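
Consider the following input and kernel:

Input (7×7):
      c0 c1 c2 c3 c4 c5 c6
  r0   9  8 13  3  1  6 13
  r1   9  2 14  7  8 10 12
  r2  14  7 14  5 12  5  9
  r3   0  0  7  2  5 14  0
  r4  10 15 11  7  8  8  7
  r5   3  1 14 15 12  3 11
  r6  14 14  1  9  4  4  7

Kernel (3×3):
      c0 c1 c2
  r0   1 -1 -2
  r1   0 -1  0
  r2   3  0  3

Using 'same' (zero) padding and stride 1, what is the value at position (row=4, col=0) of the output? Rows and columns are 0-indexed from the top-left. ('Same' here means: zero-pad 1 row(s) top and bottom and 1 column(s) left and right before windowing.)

-7

The receptive field on the zero-padded input at this output position is [0 0 0 / 0 10 15 / 0 3 1]. Elementwise product with the kernel and sum: 0·1 + 0·-1 + 0·-2 + 10·-1 + 0·3 + 1·3.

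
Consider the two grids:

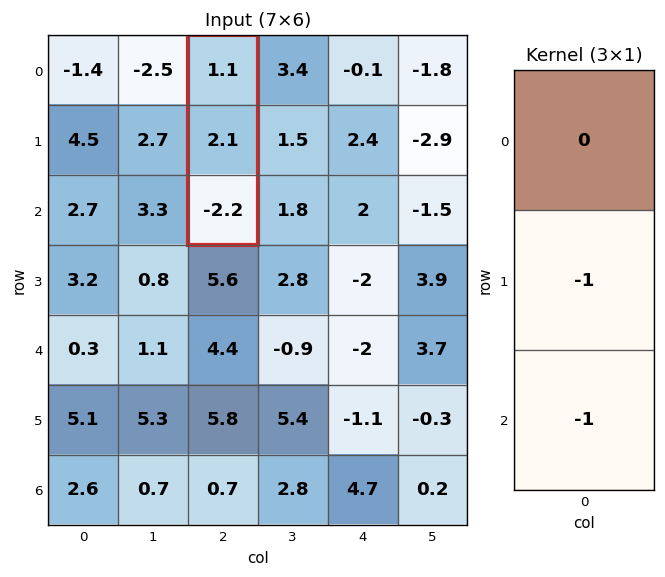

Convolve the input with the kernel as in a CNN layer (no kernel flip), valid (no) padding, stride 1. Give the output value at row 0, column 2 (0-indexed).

0.1

The receptive field on the input at this output position is [1.1 / 2.1 / -2.2]. Elementwise product with the kernel and sum: 2.1·-1 + -2.2·-1.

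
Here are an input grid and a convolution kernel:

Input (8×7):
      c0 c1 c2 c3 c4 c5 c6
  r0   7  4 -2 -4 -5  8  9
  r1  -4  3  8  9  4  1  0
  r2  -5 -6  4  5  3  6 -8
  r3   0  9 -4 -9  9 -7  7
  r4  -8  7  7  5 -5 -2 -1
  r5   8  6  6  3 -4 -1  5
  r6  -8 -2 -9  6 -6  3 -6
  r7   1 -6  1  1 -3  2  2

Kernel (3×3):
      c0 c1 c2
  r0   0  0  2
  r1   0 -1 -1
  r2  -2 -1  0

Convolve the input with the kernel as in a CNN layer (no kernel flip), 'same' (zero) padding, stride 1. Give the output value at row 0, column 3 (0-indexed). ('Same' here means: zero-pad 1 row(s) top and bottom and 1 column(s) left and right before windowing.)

The receptive field on the zero-padded input at this output position is [0 0 0 / -2 -4 -5 / 8 9 4]. Elementwise product with the kernel and sum: 0·2 + -4·-1 + -5·-1 + 8·-2 + 9·-1.

-16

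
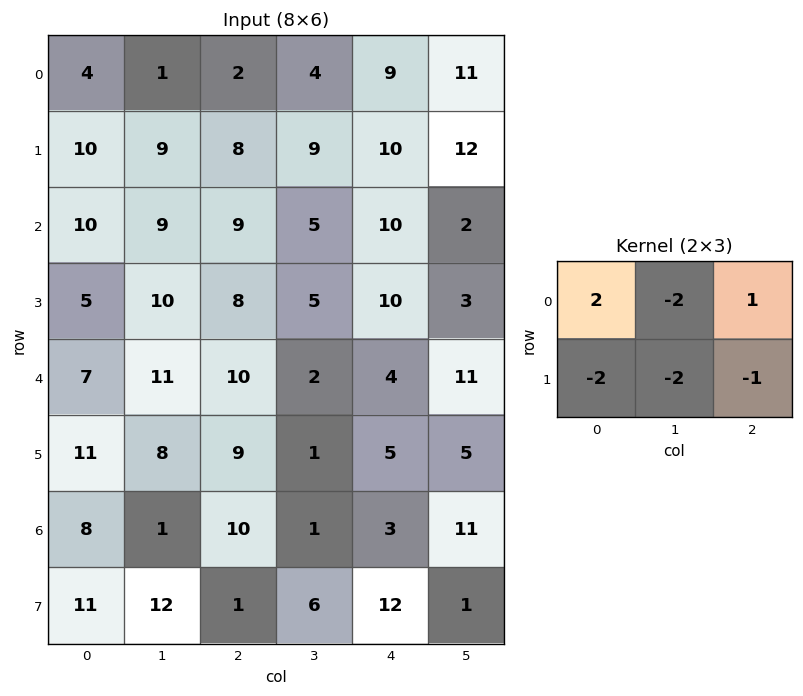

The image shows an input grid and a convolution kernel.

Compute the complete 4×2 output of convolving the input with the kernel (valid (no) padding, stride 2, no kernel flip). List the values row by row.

-38 -39
-27 -18
-45 -5
-23 -5

Output[0,0]: The receptive field on the input at this output position is [4 1 2 / 10 9 8]. Elementwise product with the kernel and sum: 4·2 + 1·-2 + 2·1 + 10·-2 + 9·-2 + 8·-1.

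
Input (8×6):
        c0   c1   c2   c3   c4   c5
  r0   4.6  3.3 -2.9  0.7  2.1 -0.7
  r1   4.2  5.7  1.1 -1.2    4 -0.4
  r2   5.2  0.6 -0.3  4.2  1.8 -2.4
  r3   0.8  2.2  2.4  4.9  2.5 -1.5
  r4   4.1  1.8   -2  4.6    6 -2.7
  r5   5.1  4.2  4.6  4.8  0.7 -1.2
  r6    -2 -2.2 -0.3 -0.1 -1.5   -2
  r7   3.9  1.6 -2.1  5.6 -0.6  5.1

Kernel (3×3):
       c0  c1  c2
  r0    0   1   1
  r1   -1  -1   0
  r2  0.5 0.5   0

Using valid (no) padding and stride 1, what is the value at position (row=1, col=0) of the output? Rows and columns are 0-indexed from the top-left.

2.5

The receptive field on the input at this output position is [4.2 5.7 1.1 / 5.2 0.6 -0.3 / 0.8 2.2 2.4]. Elementwise product with the kernel and sum: 5.7·1 + 1.1·1 + 5.2·-1 + 0.6·-1 + 0.8·0.5 + 2.2·0.5.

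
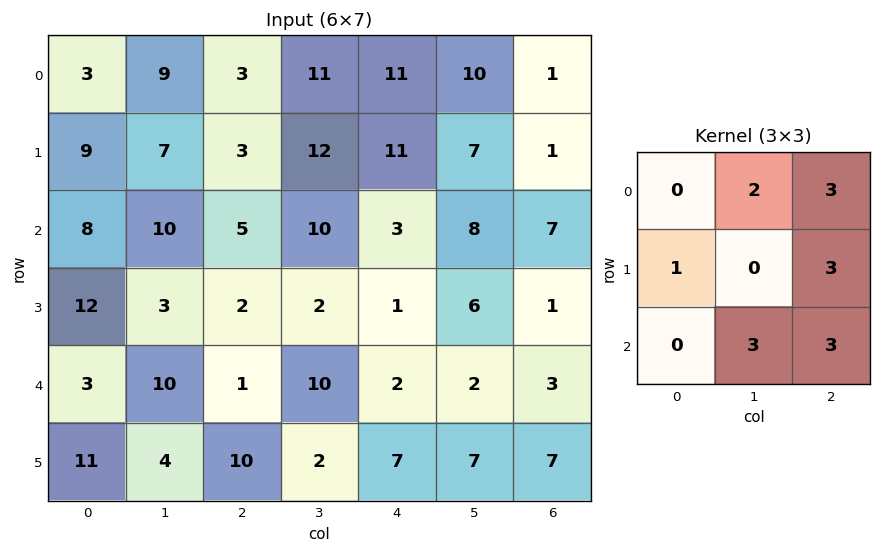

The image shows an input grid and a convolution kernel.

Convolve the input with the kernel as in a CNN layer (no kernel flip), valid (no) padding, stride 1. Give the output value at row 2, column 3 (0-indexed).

The receptive field on the input at this output position is [10 3 8 / 2 1 6 / 10 2 2]. Elementwise product with the kernel and sum: 3·2 + 8·3 + 2·1 + 6·3 + 2·3 + 2·3.

62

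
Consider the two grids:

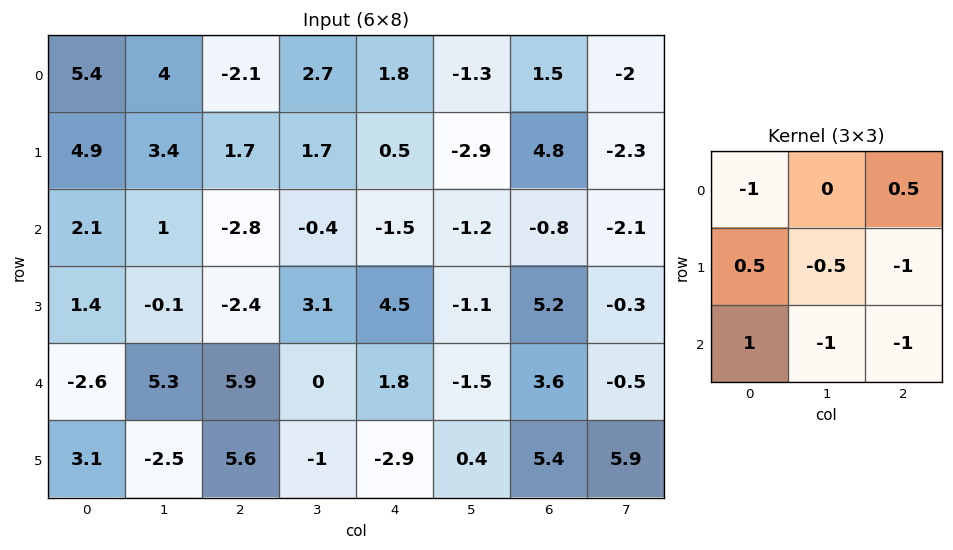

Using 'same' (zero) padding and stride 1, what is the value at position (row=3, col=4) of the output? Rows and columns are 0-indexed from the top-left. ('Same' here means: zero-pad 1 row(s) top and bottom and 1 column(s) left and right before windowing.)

The receptive field on the zero-padded input at this output position is [-0.4 -1.5 -1.2 / 3.1 4.5 -1.1 / 0 1.8 -1.5]. Elementwise product with the kernel and sum: -0.4·-1 + -1.2·0.5 + 3.1·0.5 + 4.5·-0.5 + -1.1·-1 + 0·1 + 1.8·-1 + -1.5·-1.

-0.1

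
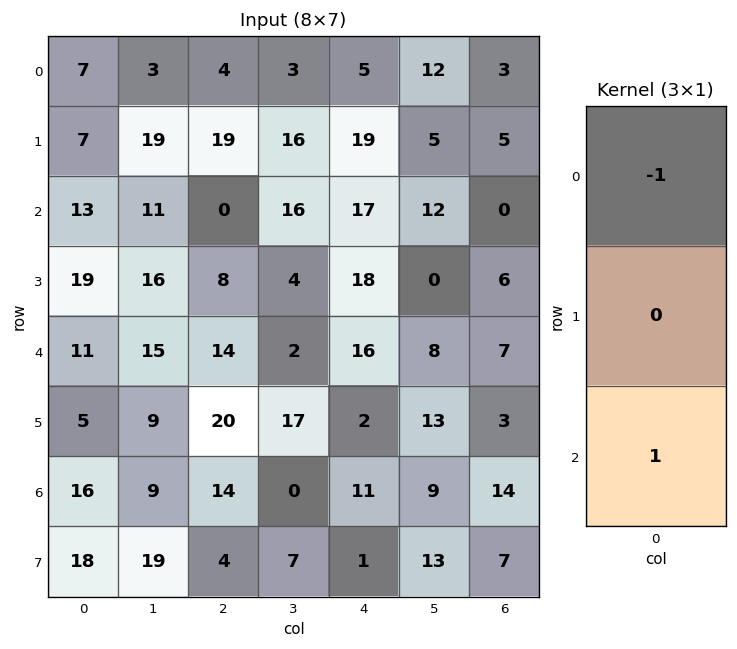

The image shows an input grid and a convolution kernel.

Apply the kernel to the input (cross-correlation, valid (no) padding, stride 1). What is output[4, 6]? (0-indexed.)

7

The receptive field on the input at this output position is [7 / 3 / 14]. Elementwise product with the kernel and sum: 7·-1 + 14·1.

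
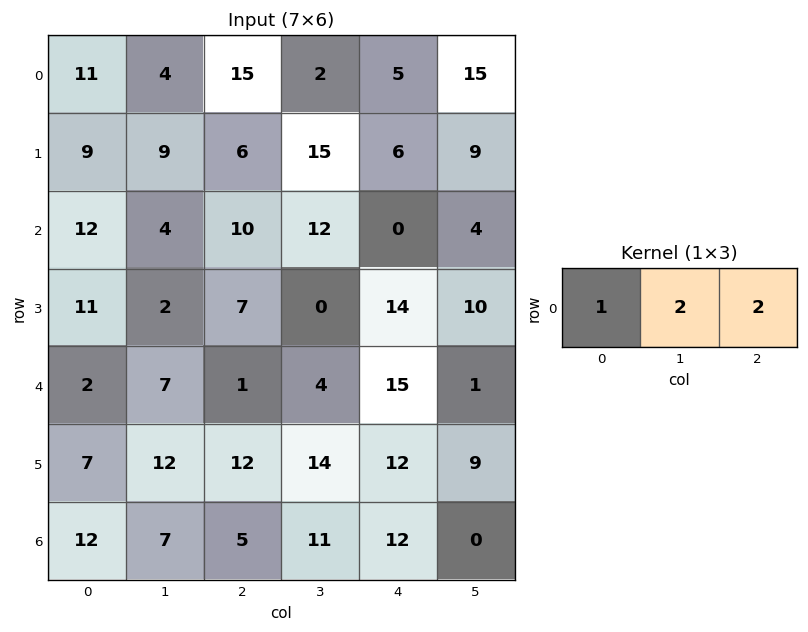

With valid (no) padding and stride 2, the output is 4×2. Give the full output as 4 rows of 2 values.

Output[0,0]: The receptive field on the input at this output position is [11 4 15]. Elementwise product with the kernel and sum: 11·1 + 4·2 + 15·2.

49 29
40 34
18 39
36 51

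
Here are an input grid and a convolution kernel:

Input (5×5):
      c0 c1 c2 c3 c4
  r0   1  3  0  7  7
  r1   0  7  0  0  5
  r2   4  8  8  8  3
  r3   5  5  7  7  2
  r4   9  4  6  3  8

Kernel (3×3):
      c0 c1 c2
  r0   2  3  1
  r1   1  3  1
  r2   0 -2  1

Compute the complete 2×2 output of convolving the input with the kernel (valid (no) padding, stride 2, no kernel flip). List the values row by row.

24 20
65 75

Output[0,0]: The receptive field on the input at this output position is [1 3 0 / 0 7 0 / 4 8 8]. Elementwise product with the kernel and sum: 1·2 + 3·3 + 0·1 + 0·1 + 7·3 + 0·1 + 8·-2 + 8·1.
Output[0,1]: The receptive field on the input at this output position is [0 7 7 / 0 0 5 / 8 8 3]. Elementwise product with the kernel and sum: 0·2 + 7·3 + 7·1 + 0·1 + 0·3 + 5·1 + 8·-2 + 3·1.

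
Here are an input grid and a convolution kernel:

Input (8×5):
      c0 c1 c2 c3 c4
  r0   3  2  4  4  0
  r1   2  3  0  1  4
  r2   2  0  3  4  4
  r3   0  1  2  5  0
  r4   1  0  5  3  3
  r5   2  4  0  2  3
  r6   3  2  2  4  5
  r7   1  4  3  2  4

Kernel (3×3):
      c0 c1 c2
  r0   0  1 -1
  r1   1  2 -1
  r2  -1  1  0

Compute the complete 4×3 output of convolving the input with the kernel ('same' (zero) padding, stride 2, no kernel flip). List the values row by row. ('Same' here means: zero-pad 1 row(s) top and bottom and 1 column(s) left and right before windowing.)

Output[0,0]: The receptive field on the zero-padded input at this output position is [0 0 0 / 0 3 2 / 0 2 3]. Elementwise product with the kernel and sum: 0·1 + 0·-1 + 0·1 + 3·2 + 2·-1 + 0·-1 + 2·1.
Output[0,1]: The receptive field on the zero-padded input at this output position is [0 0 0 / 2 4 4 / 3 0 1]. Elementwise product with the kernel and sum: 0·1 + 0·-1 + 2·1 + 4·2 + 4·-1 + 3·-1 + 0·1.

6 3 7
3 2 11
3 0 10
3 -1 19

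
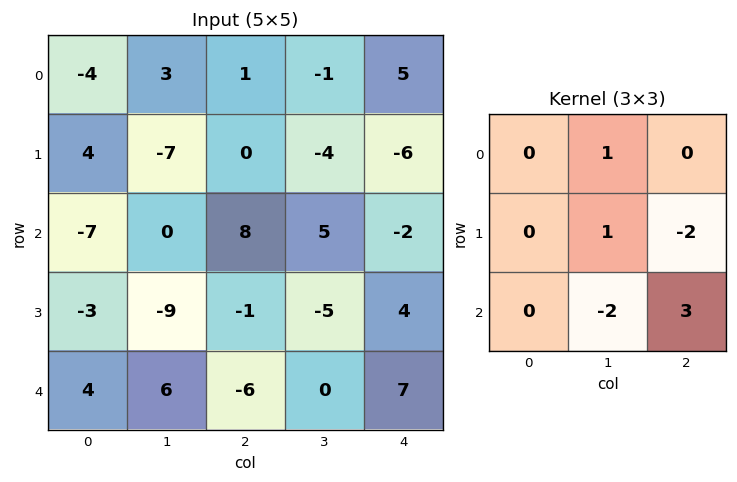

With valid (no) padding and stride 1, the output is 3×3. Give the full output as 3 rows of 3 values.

Output[0,0]: The receptive field on the input at this output position is [-4 3 1 / 4 -7 0 / -7 0 8]. Elementwise product with the kernel and sum: 3·1 + -7·1 + 0·-2 + 0·-2 + 8·3.
Output[0,1]: The receptive field on the input at this output position is [3 1 -1 / -7 0 -4 / 0 8 5]. Elementwise product with the kernel and sum: 1·1 + 0·1 + -4·-2 + 8·-2 + 5·3.

20 8 -9
-8 -15 27
-37 29 13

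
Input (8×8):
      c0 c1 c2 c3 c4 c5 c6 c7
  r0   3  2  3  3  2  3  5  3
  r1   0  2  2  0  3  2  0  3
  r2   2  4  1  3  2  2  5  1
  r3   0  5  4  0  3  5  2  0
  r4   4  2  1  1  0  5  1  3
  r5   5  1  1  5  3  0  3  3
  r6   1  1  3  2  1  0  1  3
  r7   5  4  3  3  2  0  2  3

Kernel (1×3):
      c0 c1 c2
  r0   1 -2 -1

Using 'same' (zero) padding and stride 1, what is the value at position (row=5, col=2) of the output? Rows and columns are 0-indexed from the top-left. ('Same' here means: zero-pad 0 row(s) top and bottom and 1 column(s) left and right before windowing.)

-6

The receptive field on the zero-padded input at this output position is [1 1 5]. Elementwise product with the kernel and sum: 1·1 + 1·-2 + 5·-1.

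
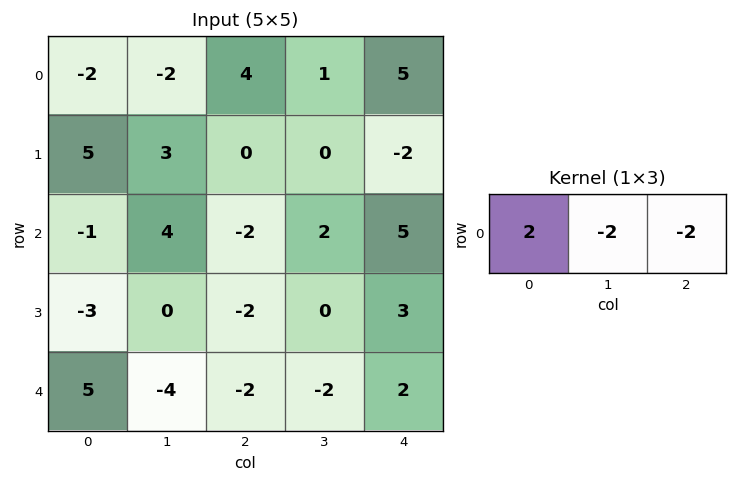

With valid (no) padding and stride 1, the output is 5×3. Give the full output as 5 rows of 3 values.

-8 -14 -4
4 6 4
-6 8 -18
-2 4 -10
22 0 -4

Output[0,0]: The receptive field on the input at this output position is [-2 -2 4]. Elementwise product with the kernel and sum: -2·2 + -2·-2 + 4·-2.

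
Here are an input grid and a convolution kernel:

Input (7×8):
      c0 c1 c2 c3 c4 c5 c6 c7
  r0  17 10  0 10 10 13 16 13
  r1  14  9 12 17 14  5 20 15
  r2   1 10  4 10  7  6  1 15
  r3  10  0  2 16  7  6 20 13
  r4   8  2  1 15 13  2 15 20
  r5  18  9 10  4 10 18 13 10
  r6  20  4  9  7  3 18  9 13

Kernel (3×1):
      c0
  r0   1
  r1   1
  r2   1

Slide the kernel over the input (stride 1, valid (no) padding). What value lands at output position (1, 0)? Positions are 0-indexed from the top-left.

25

The receptive field on the input at this output position is [14 / 1 / 10]. Elementwise product with the kernel and sum: 14·1 + 1·1 + 10·1.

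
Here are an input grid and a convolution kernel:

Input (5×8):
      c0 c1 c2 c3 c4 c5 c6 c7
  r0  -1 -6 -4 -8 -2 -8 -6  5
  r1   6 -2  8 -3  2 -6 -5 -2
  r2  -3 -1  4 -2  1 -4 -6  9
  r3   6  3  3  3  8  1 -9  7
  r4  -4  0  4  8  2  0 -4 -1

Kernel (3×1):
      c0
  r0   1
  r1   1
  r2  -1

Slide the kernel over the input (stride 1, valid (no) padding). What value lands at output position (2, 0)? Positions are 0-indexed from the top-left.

The receptive field on the input at this output position is [-3 / 6 / -4]. Elementwise product with the kernel and sum: -3·1 + 6·1 + -4·-1.

7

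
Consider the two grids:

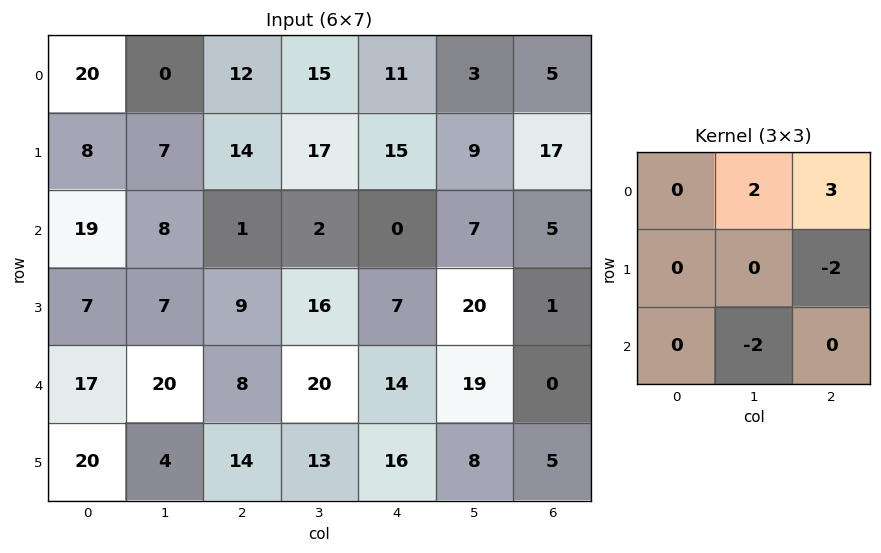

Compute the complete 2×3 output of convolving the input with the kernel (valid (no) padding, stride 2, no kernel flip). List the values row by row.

Output[0,0]: The receptive field on the input at this output position is [20 0 12 / 8 7 14 / 19 8 1]. Elementwise product with the kernel and sum: 0·2 + 12·3 + 14·-2 + 8·-2.

-8 29 -27
-39 -50 -11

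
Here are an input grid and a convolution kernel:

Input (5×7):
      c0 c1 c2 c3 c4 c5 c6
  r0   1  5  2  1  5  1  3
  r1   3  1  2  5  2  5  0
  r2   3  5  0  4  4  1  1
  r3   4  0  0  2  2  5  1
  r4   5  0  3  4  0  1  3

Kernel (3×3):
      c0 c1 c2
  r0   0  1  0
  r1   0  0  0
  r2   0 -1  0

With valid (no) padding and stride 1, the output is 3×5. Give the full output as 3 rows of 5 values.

0 2 -3 1 0
1 2 3 0 0
5 -3 0 4 0

Output[0,0]: The receptive field on the input at this output position is [1 5 2 / 3 1 2 / 3 5 0]. Elementwise product with the kernel and sum: 5·1 + 5·-1.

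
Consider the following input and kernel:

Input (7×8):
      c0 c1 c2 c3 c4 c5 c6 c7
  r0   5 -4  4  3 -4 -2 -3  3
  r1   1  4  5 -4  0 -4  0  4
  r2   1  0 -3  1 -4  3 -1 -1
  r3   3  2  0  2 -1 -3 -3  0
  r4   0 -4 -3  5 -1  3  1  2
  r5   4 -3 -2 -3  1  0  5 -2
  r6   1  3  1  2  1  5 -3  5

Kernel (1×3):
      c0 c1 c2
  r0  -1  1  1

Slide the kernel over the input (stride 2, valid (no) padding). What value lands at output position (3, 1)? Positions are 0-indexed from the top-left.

The receptive field on the input at this output position is [1 2 1]. Elementwise product with the kernel and sum: 1·-1 + 2·1 + 1·1.

2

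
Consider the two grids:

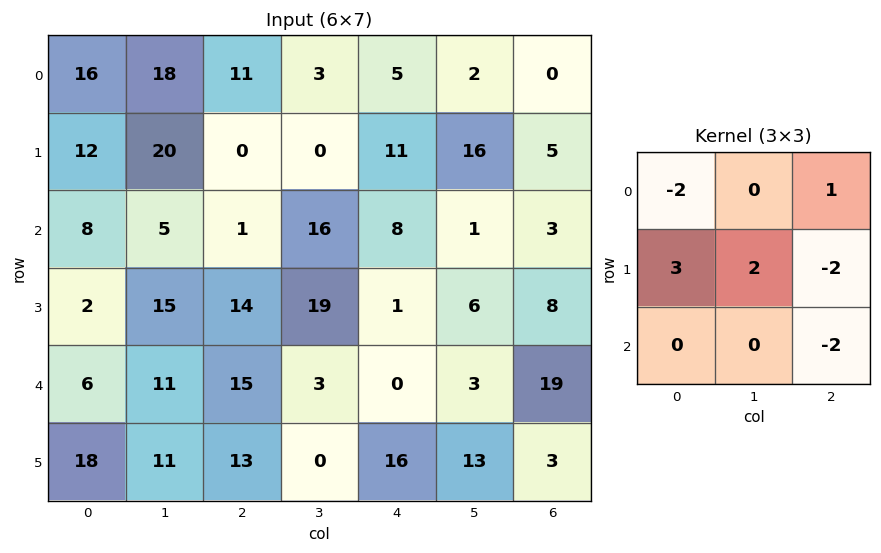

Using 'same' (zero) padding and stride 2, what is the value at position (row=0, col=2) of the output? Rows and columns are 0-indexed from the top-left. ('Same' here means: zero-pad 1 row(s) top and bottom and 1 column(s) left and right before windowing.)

The receptive field on the zero-padded input at this output position is [0 0 0 / 3 5 2 / 0 11 16]. Elementwise product with the kernel and sum: 0·-2 + 0·1 + 3·3 + 5·2 + 2·-2 + 16·-2.

-17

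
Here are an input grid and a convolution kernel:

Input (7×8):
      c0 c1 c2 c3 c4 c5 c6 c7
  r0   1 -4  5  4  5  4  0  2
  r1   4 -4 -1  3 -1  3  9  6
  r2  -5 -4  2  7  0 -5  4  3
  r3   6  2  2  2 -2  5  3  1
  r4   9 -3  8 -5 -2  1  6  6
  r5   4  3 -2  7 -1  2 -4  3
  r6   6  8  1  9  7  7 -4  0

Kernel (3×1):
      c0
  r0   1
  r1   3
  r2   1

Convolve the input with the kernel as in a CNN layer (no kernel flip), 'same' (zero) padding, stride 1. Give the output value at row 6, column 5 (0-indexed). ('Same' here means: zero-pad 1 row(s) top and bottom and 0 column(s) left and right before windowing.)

The receptive field on the zero-padded input at this output position is [2 / 7 / 0]. Elementwise product with the kernel and sum: 2·1 + 7·3 + 0·1.

23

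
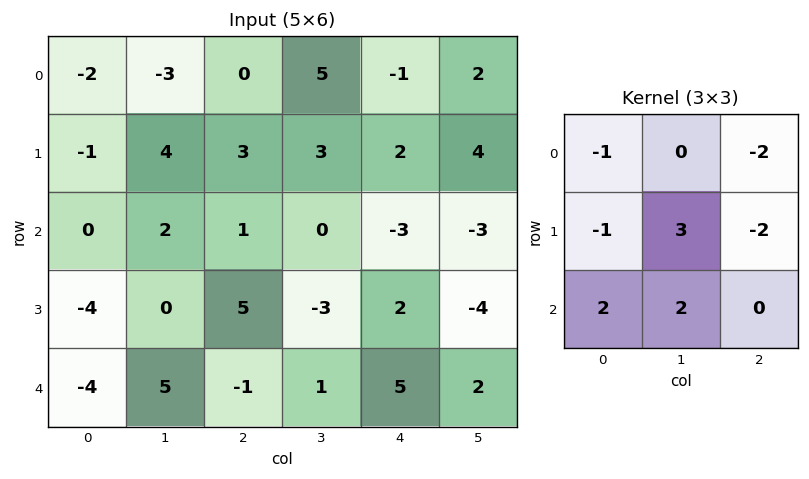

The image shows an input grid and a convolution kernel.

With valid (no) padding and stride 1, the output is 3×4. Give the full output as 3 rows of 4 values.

13 -2 6 -20
-9 1 2 -16
-6 27 -13 35

Output[0,0]: The receptive field on the input at this output position is [-2 -3 0 / -1 4 3 / 0 2 1]. Elementwise product with the kernel and sum: -2·-1 + 0·-2 + -1·-1 + 4·3 + 3·-2 + 0·2 + 2·2.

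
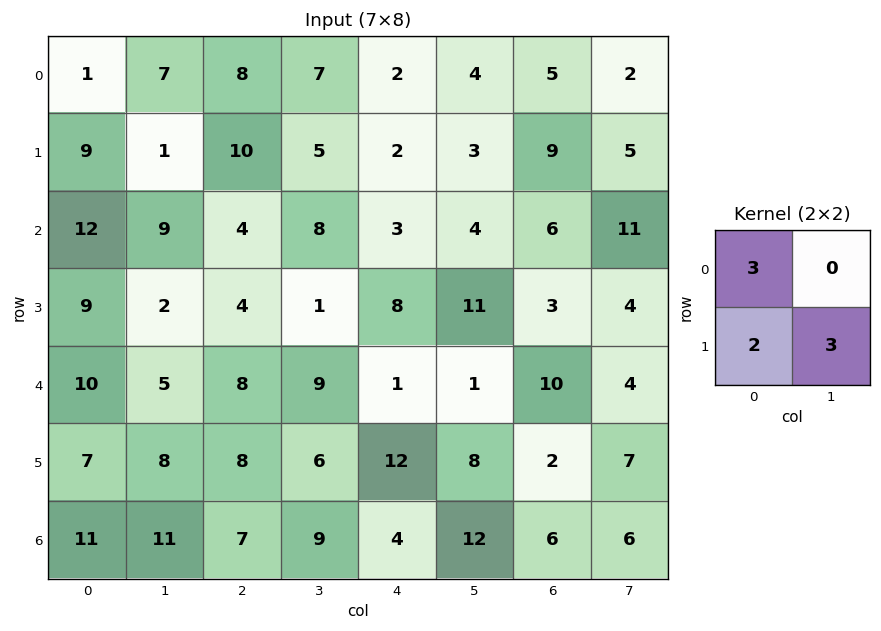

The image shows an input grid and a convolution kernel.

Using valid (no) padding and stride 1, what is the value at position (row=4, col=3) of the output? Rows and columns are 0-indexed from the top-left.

The receptive field on the input at this output position is [9 1 / 6 12]. Elementwise product with the kernel and sum: 9·3 + 6·2 + 12·3.

75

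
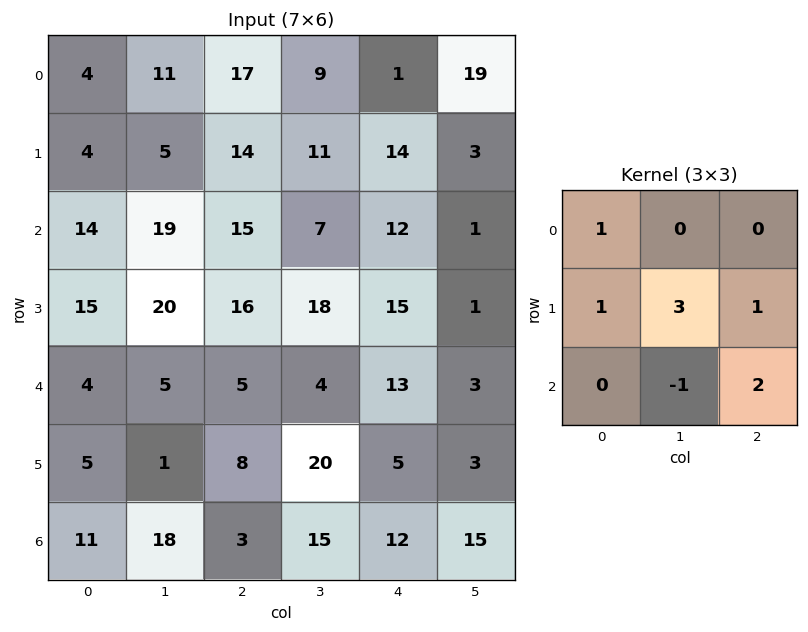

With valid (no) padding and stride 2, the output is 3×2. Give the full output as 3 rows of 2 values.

48 95
110 122
8 87

Output[0,0]: The receptive field on the input at this output position is [4 11 17 / 4 5 14 / 14 19 15]. Elementwise product with the kernel and sum: 4·1 + 4·1 + 5·3 + 14·1 + 19·-1 + 15·2.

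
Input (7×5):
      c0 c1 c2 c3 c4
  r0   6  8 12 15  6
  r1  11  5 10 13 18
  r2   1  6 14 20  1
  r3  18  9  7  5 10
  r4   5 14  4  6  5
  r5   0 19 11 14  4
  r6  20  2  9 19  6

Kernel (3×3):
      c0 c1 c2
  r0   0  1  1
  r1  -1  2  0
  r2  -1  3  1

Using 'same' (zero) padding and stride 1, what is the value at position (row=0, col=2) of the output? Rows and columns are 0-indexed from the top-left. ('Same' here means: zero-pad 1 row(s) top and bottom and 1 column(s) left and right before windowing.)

The receptive field on the zero-padded input at this output position is [0 0 0 / 8 12 15 / 5 10 13]. Elementwise product with the kernel and sum: 0·1 + 0·1 + 8·-1 + 12·2 + 5·-1 + 10·3 + 13·1.

54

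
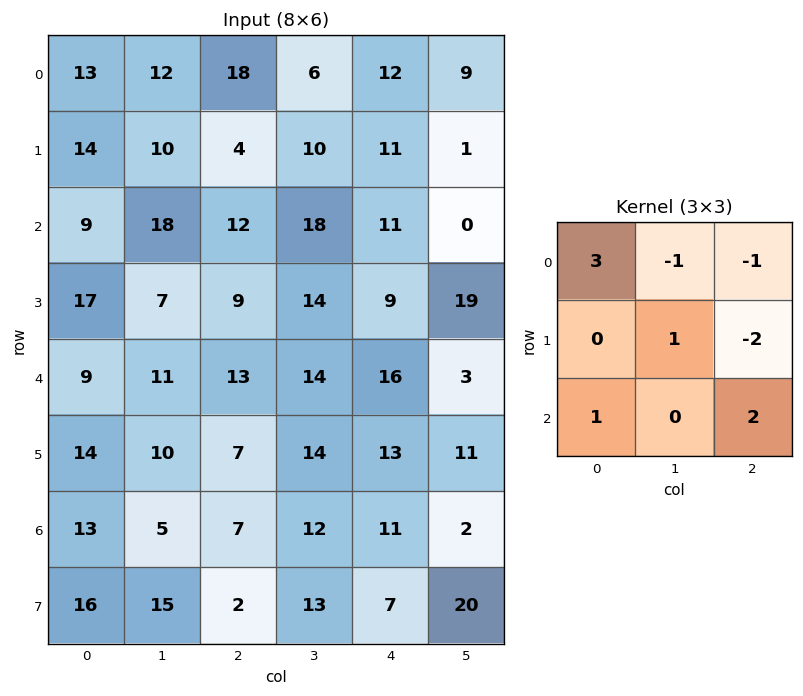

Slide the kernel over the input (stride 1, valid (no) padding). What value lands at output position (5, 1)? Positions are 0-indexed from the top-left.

33

The receptive field on the input at this output position is [10 7 14 / 5 7 12 / 15 2 13]. Elementwise product with the kernel and sum: 10·3 + 7·-1 + 14·-1 + 7·1 + 12·-2 + 15·1 + 13·2.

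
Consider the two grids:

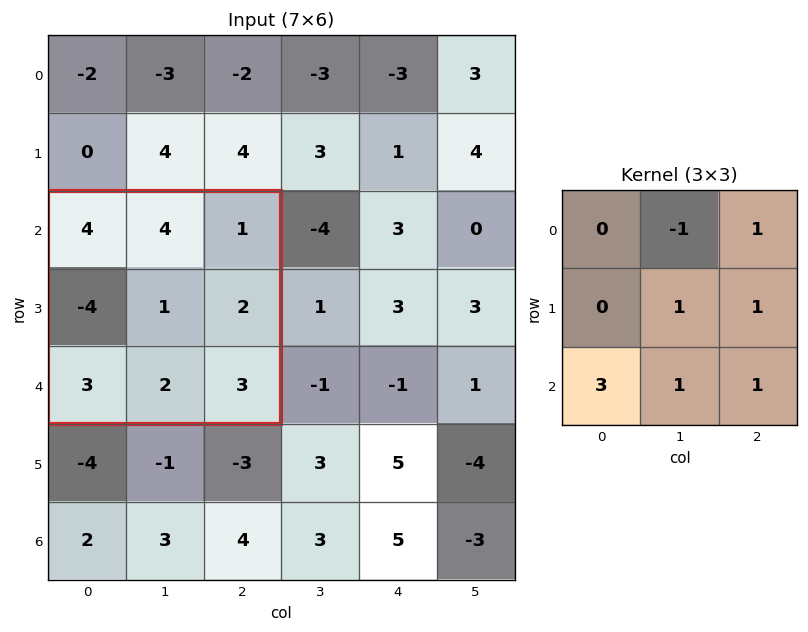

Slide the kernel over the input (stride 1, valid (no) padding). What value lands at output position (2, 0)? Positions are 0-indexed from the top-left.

The receptive field on the input at this output position is [4 4 1 / -4 1 2 / 3 2 3]. Elementwise product with the kernel and sum: 4·-1 + 1·1 + 1·1 + 2·1 + 3·3 + 2·1 + 3·1.

14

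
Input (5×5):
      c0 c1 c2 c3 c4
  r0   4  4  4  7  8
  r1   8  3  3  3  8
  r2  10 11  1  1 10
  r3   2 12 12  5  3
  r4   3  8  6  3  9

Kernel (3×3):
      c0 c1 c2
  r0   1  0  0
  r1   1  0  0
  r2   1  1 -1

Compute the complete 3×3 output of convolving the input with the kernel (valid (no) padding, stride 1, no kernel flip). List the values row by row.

Output[0,0]: The receptive field on the input at this output position is [4 4 4 / 8 3 3 / 10 11 1]. Elementwise product with the kernel and sum: 4·1 + 8·1 + 10·1 + 11·1 + 1·-1.

32 18 -1
20 33 18
17 34 13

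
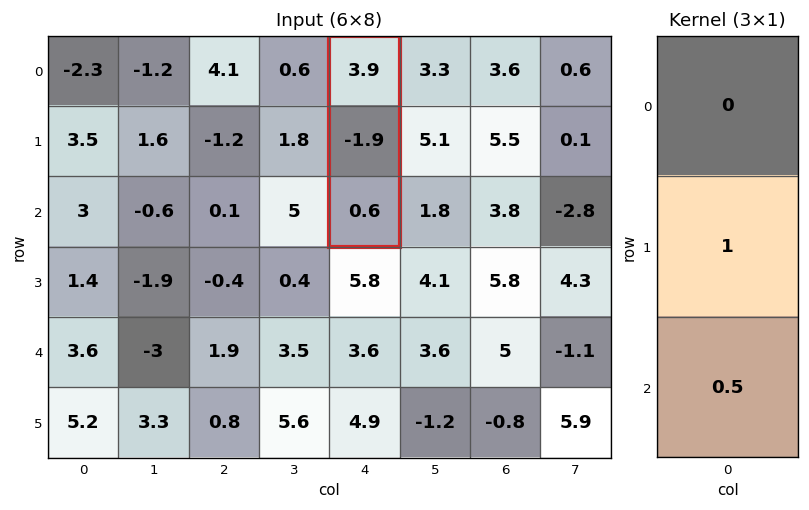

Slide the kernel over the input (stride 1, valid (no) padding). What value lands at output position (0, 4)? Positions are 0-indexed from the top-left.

The receptive field on the input at this output position is [3.9 / -1.9 / 0.6]. Elementwise product with the kernel and sum: -1.9·1 + 0.6·0.5.

-1.6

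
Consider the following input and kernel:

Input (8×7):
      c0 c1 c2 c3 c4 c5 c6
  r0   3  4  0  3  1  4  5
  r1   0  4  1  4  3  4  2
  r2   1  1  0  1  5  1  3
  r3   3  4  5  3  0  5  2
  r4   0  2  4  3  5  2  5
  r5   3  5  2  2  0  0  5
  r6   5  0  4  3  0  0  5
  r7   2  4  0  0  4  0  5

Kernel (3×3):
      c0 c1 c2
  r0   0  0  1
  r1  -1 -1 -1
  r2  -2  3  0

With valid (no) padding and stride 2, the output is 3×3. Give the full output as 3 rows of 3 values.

Output[0,0]: The receptive field on the input at this output position is [3 4 0 / 0 4 1 / 1 1 0]. Elementwise product with the kernel and sum: 0·1 + 0·-1 + 4·-1 + 1·-1 + 1·-2 + 1·3.

-4 -4 -11
-6 -2 -8
-16 2 0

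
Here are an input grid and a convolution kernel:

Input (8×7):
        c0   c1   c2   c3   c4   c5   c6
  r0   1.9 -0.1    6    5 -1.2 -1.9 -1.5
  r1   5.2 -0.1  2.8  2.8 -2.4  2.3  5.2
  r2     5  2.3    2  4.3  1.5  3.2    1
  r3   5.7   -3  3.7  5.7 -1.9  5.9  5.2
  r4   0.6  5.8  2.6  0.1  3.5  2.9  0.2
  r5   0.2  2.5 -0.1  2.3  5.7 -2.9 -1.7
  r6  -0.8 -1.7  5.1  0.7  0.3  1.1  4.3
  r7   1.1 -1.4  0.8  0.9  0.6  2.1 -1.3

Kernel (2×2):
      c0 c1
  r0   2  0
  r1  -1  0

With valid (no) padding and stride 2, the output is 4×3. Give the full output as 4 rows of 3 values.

Output[0,0]: The receptive field on the input at this output position is [1.9 -0.1 / 5.2 -0.1]. Elementwise product with the kernel and sum: 1.9·2 + 5.2·-1.

-1.4 9.2 0
4.3 0.3 4.9
1 5.3 1.3
-2.7 9.4 0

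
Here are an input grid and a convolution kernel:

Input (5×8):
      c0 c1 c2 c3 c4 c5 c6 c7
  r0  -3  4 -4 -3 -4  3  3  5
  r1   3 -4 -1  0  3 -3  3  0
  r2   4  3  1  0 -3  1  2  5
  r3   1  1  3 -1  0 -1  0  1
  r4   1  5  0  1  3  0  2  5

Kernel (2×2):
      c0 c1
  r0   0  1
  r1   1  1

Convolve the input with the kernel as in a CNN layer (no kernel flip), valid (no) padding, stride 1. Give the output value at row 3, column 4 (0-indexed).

2

The receptive field on the input at this output position is [0 -1 / 3 0]. Elementwise product with the kernel and sum: -1·1 + 3·1 + 0·1.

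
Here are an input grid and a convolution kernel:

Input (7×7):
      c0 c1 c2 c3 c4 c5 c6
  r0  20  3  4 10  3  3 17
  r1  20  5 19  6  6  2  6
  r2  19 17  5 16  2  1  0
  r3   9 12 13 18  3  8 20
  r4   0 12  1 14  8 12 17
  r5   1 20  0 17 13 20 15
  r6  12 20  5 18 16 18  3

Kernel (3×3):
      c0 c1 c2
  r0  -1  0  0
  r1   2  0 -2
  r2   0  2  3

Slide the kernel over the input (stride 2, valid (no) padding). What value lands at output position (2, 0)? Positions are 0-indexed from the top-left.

The receptive field on the input at this output position is [0 12 1 / 1 20 0 / 12 20 5]. Elementwise product with the kernel and sum: 0·-1 + 1·2 + 0·-2 + 20·2 + 5·3.

57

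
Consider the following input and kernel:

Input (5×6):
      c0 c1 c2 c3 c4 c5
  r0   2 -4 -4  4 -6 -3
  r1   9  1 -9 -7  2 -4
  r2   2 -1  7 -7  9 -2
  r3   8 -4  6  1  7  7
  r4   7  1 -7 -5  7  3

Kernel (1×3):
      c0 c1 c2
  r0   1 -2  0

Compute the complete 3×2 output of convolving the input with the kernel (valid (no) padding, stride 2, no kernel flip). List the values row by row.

Output[0,0]: The receptive field on the input at this output position is [2 -4 -4]. Elementwise product with the kernel and sum: 2·1 + -4·-2.
Output[0,1]: The receptive field on the input at this output position is [-4 4 -6]. Elementwise product with the kernel and sum: -4·1 + 4·-2.

10 -12
4 21
5 3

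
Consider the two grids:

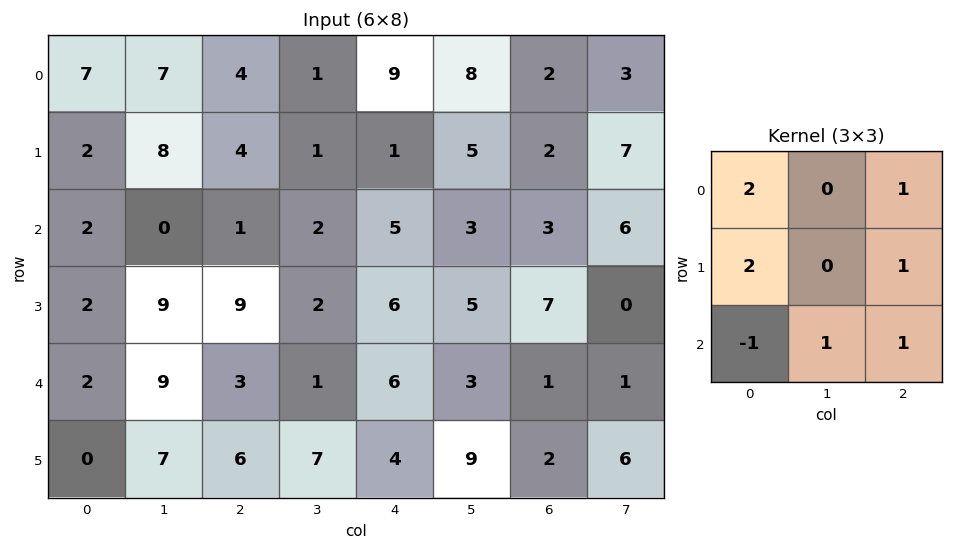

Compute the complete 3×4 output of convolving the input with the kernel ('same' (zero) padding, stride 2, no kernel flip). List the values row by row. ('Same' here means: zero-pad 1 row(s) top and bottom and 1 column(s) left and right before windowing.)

Output[0,0]: The receptive field on the zero-padded input at this output position is [0 0 0 / 0 7 7 / 0 2 8]. Elementwise product with the kernel and sum: 0·2 + 0·1 + 0·2 + 7·1 + 0·-1 + 2·1 + 8·1.

17 12 15 23
19 21 23 31
25 45 20 16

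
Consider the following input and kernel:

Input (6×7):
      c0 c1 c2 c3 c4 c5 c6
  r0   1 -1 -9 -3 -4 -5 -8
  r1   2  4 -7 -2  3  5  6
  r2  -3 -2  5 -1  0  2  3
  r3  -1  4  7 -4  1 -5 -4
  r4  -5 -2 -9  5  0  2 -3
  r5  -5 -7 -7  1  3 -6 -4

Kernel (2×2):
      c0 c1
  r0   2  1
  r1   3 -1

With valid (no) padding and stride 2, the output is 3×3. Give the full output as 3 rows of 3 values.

3 -40 -9
-15 34 10
-20 -35 17

Output[0,0]: The receptive field on the input at this output position is [1 -1 / 2 4]. Elementwise product with the kernel and sum: 1·2 + -1·1 + 2·3 + 4·-1.
Output[0,1]: The receptive field on the input at this output position is [-9 -3 / -7 -2]. Elementwise product with the kernel and sum: -9·2 + -3·1 + -7·3 + -2·-1.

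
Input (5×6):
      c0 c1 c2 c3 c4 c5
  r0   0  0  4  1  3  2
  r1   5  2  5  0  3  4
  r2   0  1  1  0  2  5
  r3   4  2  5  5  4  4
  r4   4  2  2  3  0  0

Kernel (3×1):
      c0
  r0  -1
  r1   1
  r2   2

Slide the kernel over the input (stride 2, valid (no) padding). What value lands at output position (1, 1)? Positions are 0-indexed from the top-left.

The receptive field on the input at this output position is [1 / 5 / 2]. Elementwise product with the kernel and sum: 1·-1 + 5·1 + 2·2.

8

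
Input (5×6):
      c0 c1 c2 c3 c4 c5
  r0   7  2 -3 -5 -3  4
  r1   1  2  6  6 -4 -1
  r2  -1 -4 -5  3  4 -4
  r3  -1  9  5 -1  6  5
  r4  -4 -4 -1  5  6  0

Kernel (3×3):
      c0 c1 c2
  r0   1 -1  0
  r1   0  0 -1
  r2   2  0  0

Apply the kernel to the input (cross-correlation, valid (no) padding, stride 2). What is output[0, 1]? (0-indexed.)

-4

The receptive field on the input at this output position is [-3 -5 -3 / 6 6 -4 / -5 3 4]. Elementwise product with the kernel and sum: -3·1 + -5·-1 + -4·-1 + -5·2.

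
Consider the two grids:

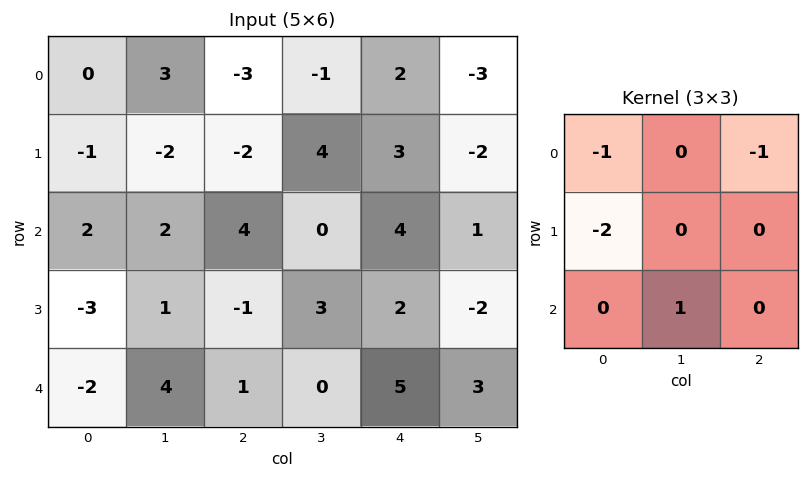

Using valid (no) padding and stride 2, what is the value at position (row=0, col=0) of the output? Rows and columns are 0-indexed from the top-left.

The receptive field on the input at this output position is [0 3 -3 / -1 -2 -2 / 2 2 4]. Elementwise product with the kernel and sum: 0·-1 + -3·-1 + -1·-2 + 2·1.

7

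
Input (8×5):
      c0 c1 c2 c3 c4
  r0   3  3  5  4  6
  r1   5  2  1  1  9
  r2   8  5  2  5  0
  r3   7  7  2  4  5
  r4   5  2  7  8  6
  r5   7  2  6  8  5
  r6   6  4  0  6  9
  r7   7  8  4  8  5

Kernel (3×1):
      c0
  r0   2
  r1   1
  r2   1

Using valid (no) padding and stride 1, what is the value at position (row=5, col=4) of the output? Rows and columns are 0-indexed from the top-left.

The receptive field on the input at this output position is [5 / 9 / 5]. Elementwise product with the kernel and sum: 5·2 + 9·1 + 5·1.

24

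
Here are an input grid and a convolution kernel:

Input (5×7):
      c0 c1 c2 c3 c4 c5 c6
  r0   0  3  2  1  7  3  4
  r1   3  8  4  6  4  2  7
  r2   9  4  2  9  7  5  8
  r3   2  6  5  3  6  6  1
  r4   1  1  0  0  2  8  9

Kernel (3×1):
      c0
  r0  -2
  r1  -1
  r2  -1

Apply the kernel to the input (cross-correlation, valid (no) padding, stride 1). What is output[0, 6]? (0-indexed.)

-23

The receptive field on the input at this output position is [4 / 7 / 8]. Elementwise product with the kernel and sum: 4·-2 + 7·-1 + 8·-1.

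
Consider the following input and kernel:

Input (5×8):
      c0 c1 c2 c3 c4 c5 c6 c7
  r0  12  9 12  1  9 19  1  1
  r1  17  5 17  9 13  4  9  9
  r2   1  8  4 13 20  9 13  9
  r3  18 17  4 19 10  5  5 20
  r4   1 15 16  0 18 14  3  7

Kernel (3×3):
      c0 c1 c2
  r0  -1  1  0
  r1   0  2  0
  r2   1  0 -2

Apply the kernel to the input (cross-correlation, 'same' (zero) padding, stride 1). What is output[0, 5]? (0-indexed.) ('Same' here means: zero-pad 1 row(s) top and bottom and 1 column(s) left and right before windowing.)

33

The receptive field on the zero-padded input at this output position is [0 0 0 / 9 19 1 / 13 4 9]. Elementwise product with the kernel and sum: 0·-1 + 0·1 + 19·2 + 13·1 + 9·-2.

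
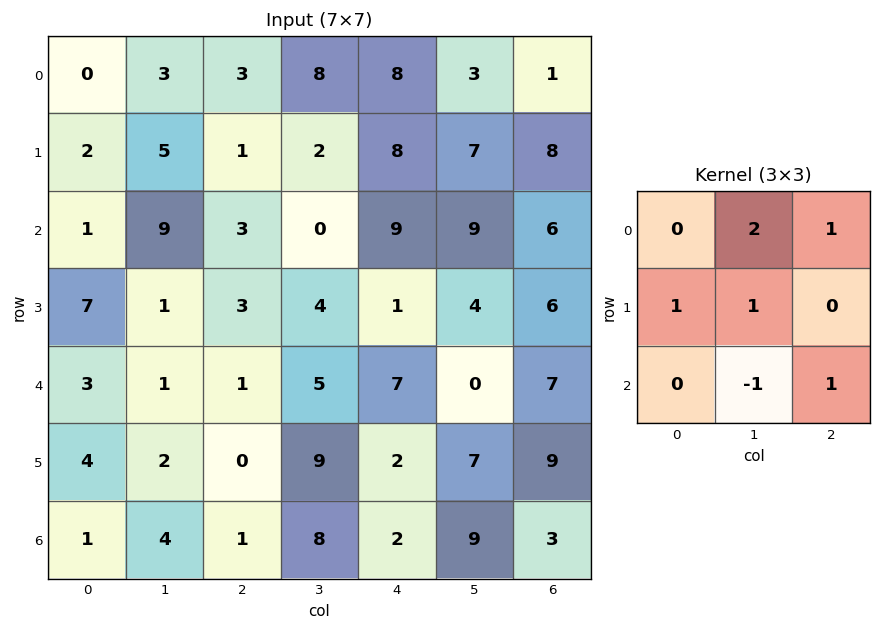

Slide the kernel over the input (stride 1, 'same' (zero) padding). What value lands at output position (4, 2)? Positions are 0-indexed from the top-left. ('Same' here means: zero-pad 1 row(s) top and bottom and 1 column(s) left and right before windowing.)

21

The receptive field on the zero-padded input at this output position is [1 3 4 / 1 1 5 / 2 0 9]. Elementwise product with the kernel and sum: 3·2 + 4·1 + 1·1 + 1·1 + 0·-1 + 9·1.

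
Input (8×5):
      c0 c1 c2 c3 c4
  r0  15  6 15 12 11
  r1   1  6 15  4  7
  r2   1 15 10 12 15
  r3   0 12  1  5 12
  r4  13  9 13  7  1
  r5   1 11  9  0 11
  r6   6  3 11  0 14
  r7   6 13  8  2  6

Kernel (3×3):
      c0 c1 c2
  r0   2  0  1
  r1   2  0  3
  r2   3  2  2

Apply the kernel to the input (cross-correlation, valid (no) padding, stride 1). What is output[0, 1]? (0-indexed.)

The receptive field on the input at this output position is [6 15 12 / 6 15 4 / 15 10 12]. Elementwise product with the kernel and sum: 6·2 + 12·1 + 6·2 + 4·3 + 15·3 + 10·2 + 12·2.

137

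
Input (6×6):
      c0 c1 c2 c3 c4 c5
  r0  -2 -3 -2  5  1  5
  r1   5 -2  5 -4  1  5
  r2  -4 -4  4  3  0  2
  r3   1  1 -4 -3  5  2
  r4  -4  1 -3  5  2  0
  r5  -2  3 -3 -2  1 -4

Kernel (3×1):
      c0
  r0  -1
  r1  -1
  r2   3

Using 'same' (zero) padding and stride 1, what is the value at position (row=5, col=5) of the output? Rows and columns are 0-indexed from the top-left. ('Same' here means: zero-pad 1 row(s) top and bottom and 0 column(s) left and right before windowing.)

The receptive field on the zero-padded input at this output position is [0 / -4 / 0]. Elementwise product with the kernel and sum: 0·-1 + -4·-1 + 0·3.

4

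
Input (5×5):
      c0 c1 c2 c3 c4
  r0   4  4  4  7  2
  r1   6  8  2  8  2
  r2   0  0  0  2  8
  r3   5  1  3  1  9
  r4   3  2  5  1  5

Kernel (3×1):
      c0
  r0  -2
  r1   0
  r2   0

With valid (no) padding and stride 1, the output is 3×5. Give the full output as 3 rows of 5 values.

Output[0,0]: The receptive field on the input at this output position is [4 / 6 / 0]. Elementwise product with the kernel and sum: 4·-2.
Output[0,1]: The receptive field on the input at this output position is [4 / 8 / 0]. Elementwise product with the kernel and sum: 4·-2.

-8 -8 -8 -14 -4
-12 -16 -4 -16 -4
0 0 0 -4 -16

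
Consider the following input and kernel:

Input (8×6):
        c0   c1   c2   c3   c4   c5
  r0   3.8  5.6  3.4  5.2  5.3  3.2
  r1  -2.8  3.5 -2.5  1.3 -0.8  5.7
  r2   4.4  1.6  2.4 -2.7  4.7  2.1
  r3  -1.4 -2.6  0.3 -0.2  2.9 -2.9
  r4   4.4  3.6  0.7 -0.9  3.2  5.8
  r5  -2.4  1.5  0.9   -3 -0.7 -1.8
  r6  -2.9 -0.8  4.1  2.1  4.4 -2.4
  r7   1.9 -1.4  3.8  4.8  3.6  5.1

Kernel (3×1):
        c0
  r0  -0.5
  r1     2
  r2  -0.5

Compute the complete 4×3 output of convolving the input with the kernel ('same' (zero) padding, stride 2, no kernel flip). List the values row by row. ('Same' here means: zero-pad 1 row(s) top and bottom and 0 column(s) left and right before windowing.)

Output[0,0]: The receptive field on the zero-padded input at this output position is [0 / 3.8 / -2.8]. Elementwise product with the kernel and sum: 0·-0.5 + 3.8·2 + -2.8·-0.5.
Output[0,1]: The receptive field on the zero-padded input at this output position is [0 / 3.4 / -2.5]. Elementwise product with the kernel and sum: 0·-0.5 + 3.4·2 + -2.5·-0.5.

9 8.05 11
10.9 5.9 8.35
10.7 0.8 5.3
-5.55 5.85 7.35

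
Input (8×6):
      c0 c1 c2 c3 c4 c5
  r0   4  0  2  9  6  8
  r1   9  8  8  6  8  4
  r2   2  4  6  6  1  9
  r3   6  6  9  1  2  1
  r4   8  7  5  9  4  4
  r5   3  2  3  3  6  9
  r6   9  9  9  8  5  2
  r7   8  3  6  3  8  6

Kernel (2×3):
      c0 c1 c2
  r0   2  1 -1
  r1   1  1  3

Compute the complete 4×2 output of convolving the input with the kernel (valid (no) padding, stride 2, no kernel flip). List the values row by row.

Output[0,0]: The receptive field on the input at this output position is [4 0 2 / 9 8 8]. Elementwise product with the kernel and sum: 4·2 + 0·1 + 2·-1 + 9·1 + 8·1 + 8·3.
Output[0,1]: The receptive field on the input at this output position is [2 9 6 / 8 6 8]. Elementwise product with the kernel and sum: 2·2 + 9·1 + 6·-1 + 8·1 + 6·1 + 8·3.

47 45
41 33
32 39
47 54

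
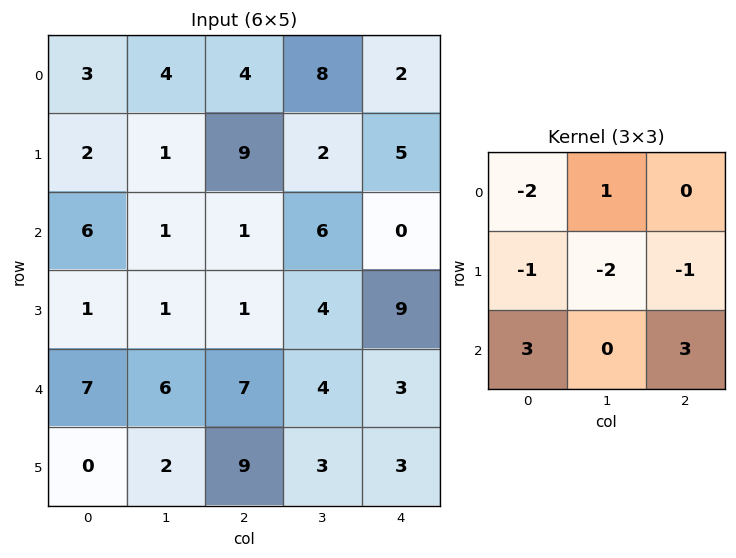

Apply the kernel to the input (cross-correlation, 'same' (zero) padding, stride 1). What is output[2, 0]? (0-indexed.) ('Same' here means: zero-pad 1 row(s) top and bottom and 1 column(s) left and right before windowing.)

The receptive field on the zero-padded input at this output position is [0 2 1 / 0 6 1 / 0 1 1]. Elementwise product with the kernel and sum: 0·-2 + 2·1 + 0·-1 + 6·-2 + 1·-1 + 0·3 + 1·3.

-8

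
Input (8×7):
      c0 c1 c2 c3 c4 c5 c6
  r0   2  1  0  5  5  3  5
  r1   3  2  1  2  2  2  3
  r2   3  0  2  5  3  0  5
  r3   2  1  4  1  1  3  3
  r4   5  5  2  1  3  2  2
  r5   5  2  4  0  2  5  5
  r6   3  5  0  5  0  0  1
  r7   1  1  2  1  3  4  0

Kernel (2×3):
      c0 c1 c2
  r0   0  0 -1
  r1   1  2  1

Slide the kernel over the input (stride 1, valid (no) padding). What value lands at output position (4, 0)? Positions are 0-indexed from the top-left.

11

The receptive field on the input at this output position is [5 5 2 / 5 2 4]. Elementwise product with the kernel and sum: 2·-1 + 5·1 + 2·2 + 4·1.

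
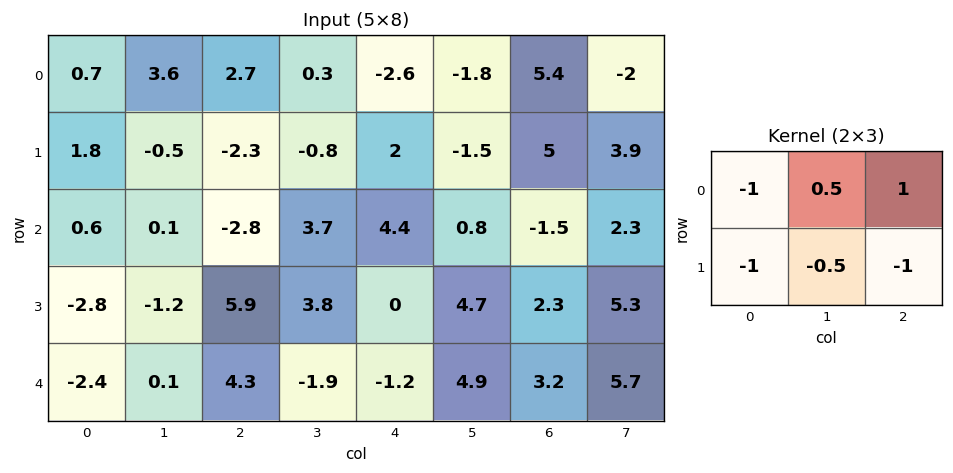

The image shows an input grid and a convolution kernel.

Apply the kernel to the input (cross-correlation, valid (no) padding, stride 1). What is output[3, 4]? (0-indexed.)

0.2

The receptive field on the input at this output position is [0 4.7 2.3 / -1.2 4.9 3.2]. Elementwise product with the kernel and sum: 0·-1 + 4.7·0.5 + 2.3·1 + -1.2·-1 + 4.9·-0.5 + 3.2·-1.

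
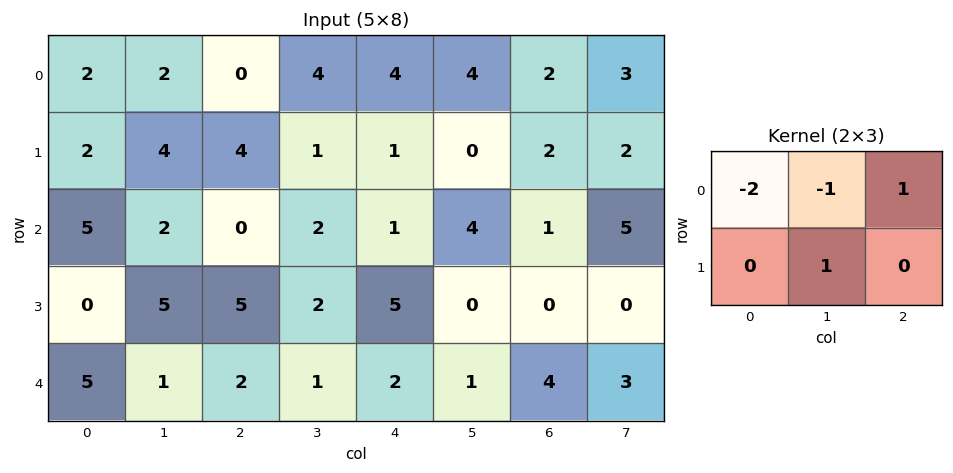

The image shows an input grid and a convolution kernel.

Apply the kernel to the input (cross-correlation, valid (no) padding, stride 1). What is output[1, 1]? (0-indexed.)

The receptive field on the input at this output position is [4 4 1 / 2 0 2]. Elementwise product with the kernel and sum: 4·-2 + 4·-1 + 1·1 + 0·1.

-11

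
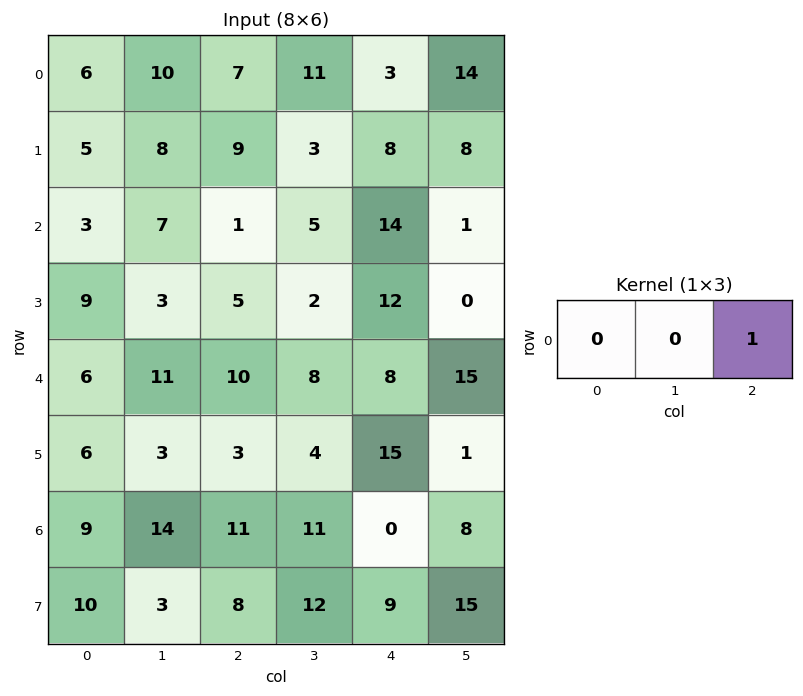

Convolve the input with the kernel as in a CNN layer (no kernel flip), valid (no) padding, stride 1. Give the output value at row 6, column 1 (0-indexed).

The receptive field on the input at this output position is [14 11 11]. Elementwise product with the kernel and sum: 11·1.

11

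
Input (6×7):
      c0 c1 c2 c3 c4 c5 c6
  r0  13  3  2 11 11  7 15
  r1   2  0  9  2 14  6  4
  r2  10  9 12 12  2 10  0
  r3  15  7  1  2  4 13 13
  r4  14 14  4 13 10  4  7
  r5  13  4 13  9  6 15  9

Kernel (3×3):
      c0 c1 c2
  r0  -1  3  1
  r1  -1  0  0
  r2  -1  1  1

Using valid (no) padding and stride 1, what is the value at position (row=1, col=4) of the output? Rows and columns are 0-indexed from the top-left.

28

The receptive field on the input at this output position is [14 6 4 / 2 10 0 / 4 13 13]. Elementwise product with the kernel and sum: 14·-1 + 6·3 + 4·1 + 2·-1 + 4·-1 + 13·1 + 13·1.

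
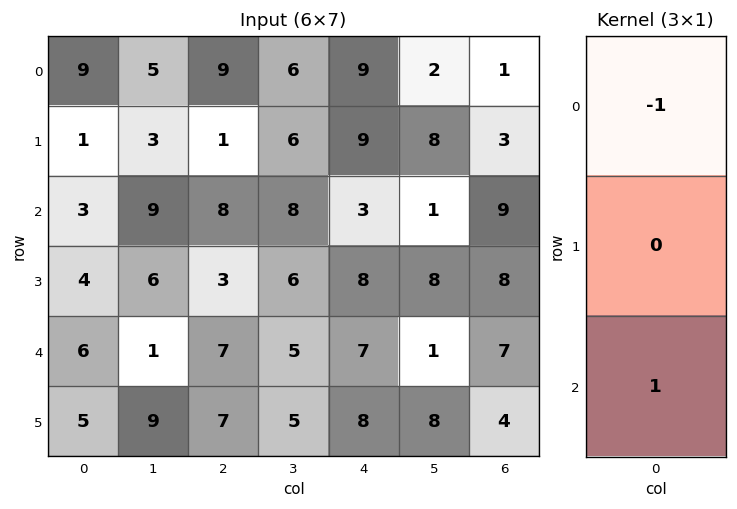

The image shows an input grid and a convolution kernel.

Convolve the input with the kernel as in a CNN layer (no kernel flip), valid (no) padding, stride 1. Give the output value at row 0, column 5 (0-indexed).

The receptive field on the input at this output position is [2 / 8 / 1]. Elementwise product with the kernel and sum: 2·-1 + 1·1.

-1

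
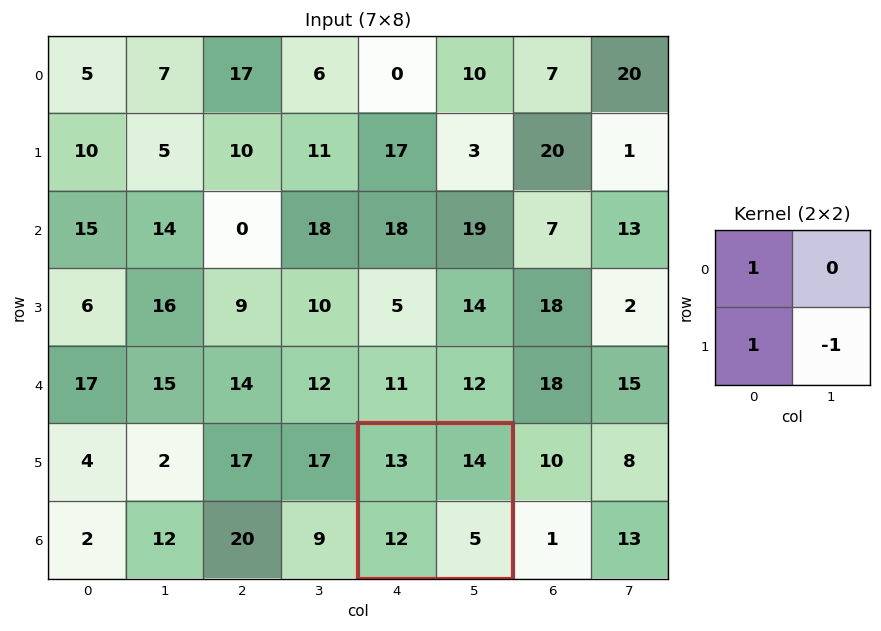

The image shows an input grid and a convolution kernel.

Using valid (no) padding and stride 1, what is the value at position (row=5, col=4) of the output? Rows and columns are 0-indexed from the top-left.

20

The receptive field on the input at this output position is [13 14 / 12 5]. Elementwise product with the kernel and sum: 13·1 + 12·1 + 5·-1.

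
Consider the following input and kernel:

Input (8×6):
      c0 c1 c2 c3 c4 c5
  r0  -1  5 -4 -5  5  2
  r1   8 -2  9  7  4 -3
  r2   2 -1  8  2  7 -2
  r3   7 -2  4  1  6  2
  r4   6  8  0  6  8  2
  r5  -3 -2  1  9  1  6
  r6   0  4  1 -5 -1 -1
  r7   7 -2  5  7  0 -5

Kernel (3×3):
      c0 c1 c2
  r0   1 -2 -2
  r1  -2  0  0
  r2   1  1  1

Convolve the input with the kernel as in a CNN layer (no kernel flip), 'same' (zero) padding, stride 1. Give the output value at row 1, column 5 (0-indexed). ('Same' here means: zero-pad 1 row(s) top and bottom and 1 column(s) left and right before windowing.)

-2

The receptive field on the zero-padded input at this output position is [5 2 0 / 4 -3 0 / 7 -2 0]. Elementwise product with the kernel and sum: 5·1 + 2·-2 + 0·-2 + 4·-2 + 7·1 + -2·1 + 0·1.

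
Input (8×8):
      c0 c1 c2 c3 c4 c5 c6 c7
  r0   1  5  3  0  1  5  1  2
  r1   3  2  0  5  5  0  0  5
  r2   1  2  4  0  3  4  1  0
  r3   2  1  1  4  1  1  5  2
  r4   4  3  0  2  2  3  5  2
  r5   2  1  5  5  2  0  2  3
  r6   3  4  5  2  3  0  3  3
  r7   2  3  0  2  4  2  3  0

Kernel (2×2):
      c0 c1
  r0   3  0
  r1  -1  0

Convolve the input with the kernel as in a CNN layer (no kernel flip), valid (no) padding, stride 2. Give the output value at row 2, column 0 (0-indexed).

10

The receptive field on the input at this output position is [4 3 / 2 1]. Elementwise product with the kernel and sum: 4·3 + 2·-1.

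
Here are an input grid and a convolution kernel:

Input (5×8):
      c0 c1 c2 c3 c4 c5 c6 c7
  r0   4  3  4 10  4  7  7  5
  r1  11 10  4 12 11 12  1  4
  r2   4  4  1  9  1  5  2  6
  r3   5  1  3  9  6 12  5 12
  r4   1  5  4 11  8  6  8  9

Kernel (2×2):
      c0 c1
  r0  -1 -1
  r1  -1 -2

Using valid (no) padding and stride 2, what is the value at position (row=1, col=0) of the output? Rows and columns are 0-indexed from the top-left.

The receptive field on the input at this output position is [4 4 / 5 1]. Elementwise product with the kernel and sum: 4·-1 + 4·-1 + 5·-1 + 1·-2.

-15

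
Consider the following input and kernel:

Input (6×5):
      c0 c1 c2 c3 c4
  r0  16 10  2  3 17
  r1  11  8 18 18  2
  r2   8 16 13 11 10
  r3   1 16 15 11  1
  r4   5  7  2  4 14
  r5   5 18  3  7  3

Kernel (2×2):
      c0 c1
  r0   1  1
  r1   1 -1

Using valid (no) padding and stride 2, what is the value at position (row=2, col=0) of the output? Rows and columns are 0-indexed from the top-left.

The receptive field on the input at this output position is [5 7 / 5 18]. Elementwise product with the kernel and sum: 5·1 + 7·1 + 5·1 + 18·-1.

-1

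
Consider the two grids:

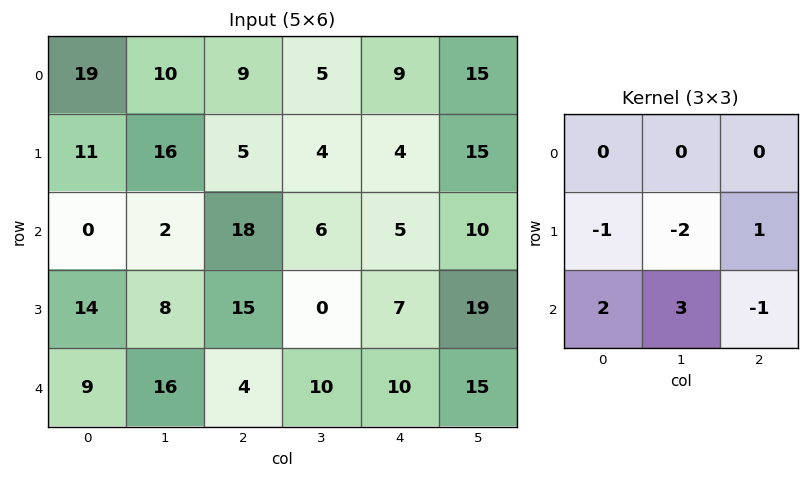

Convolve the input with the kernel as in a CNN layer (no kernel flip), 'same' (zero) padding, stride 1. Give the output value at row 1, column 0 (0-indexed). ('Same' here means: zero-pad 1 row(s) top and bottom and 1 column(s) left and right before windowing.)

The receptive field on the zero-padded input at this output position is [0 19 10 / 0 11 16 / 0 0 2]. Elementwise product with the kernel and sum: 0·-1 + 11·-2 + 16·1 + 0·2 + 0·3 + 2·-1.

-8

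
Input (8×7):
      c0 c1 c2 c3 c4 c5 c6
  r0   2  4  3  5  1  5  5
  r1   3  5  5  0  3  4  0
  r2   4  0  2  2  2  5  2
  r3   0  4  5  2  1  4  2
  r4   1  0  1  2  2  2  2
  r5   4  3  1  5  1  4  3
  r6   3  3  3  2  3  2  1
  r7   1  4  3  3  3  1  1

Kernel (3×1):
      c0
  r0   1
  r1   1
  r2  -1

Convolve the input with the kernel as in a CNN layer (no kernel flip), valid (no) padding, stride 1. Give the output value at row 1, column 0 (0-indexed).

The receptive field on the input at this output position is [3 / 4 / 0]. Elementwise product with the kernel and sum: 3·1 + 4·1 + 0·-1.

7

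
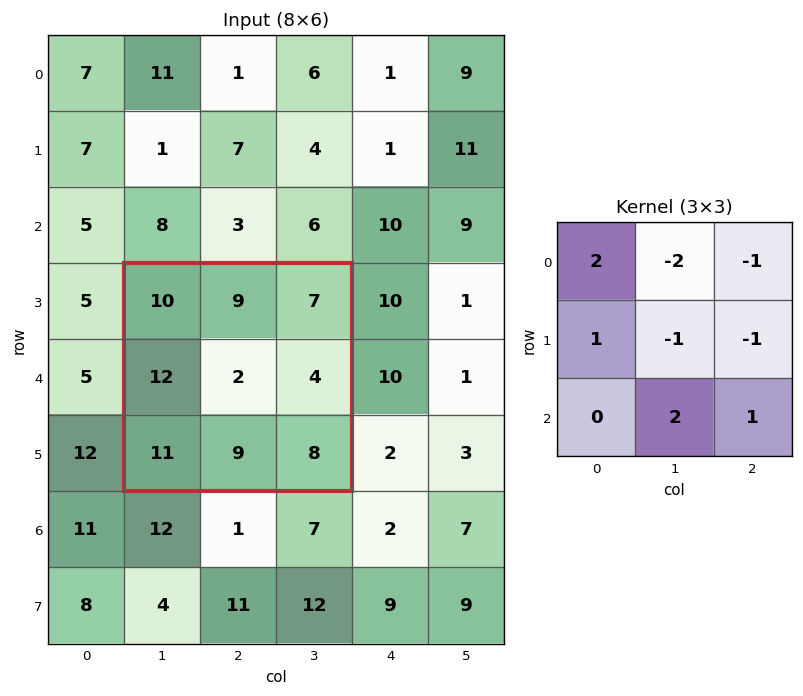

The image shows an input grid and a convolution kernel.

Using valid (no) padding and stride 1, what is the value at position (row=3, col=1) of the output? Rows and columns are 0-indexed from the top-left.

The receptive field on the input at this output position is [10 9 7 / 12 2 4 / 11 9 8]. Elementwise product with the kernel and sum: 10·2 + 9·-2 + 7·-1 + 12·1 + 2·-1 + 4·-1 + 9·2 + 8·1.

27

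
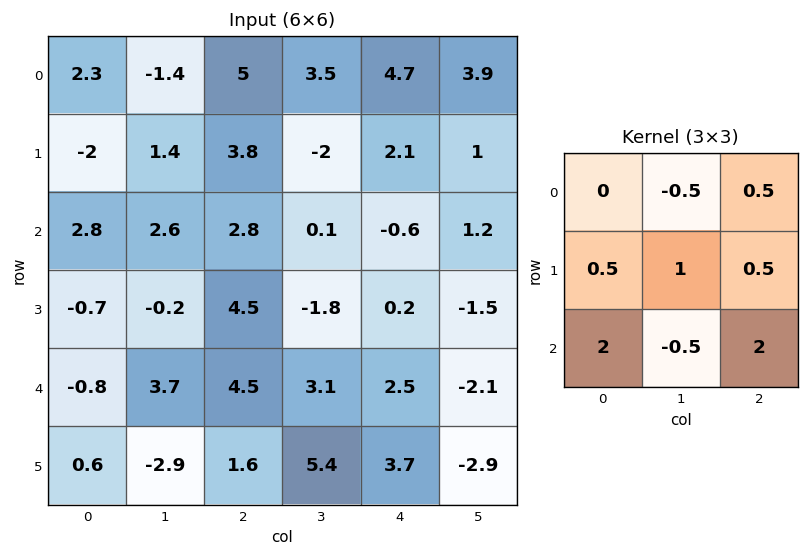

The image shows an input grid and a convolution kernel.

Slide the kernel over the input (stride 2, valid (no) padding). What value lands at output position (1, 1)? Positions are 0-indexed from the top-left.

12.65

The receptive field on the input at this output position is [2.8 0.1 -0.6 / 4.5 -1.8 0.2 / 4.5 3.1 2.5]. Elementwise product with the kernel and sum: 0.1·-0.5 + -0.6·0.5 + 4.5·0.5 + -1.8·1 + 0.2·0.5 + 4.5·2 + 3.1·-0.5 + 2.5·2.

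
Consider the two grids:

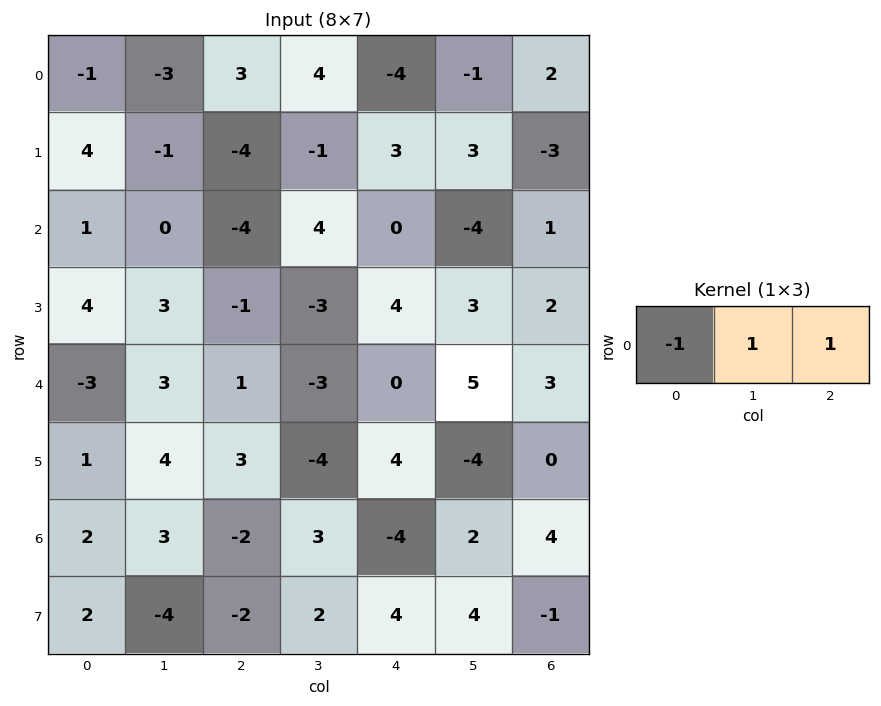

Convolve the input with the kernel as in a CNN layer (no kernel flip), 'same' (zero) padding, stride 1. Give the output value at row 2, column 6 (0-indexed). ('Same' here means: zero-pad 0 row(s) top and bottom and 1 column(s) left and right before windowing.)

The receptive field on the zero-padded input at this output position is [-4 1 0]. Elementwise product with the kernel and sum: -4·-1 + 1·1 + 0·1.

5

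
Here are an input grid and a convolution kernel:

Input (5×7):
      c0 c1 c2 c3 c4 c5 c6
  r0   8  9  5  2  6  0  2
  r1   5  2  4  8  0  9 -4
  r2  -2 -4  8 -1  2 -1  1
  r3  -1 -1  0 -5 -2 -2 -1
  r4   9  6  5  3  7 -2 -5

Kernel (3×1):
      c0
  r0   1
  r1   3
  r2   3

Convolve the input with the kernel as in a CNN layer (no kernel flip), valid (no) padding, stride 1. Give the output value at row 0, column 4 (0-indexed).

The receptive field on the input at this output position is [6 / 0 / 2]. Elementwise product with the kernel and sum: 6·1 + 0·3 + 2·3.

12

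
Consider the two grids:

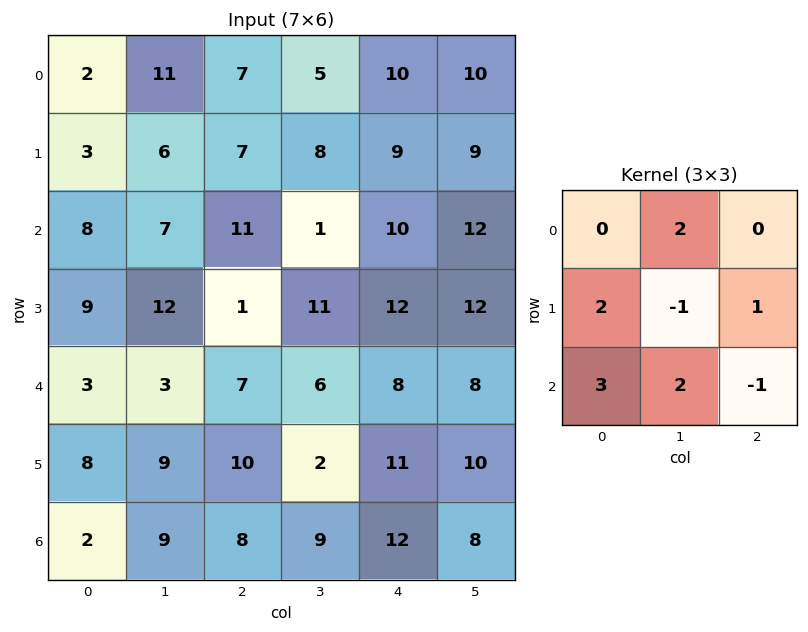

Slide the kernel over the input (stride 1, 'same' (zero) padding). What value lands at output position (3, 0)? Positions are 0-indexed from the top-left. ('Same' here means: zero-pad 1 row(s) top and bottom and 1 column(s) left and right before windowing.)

22

The receptive field on the zero-padded input at this output position is [0 8 7 / 0 9 12 / 0 3 3]. Elementwise product with the kernel and sum: 8·2 + 0·2 + 9·-1 + 12·1 + 0·3 + 3·2 + 3·-1.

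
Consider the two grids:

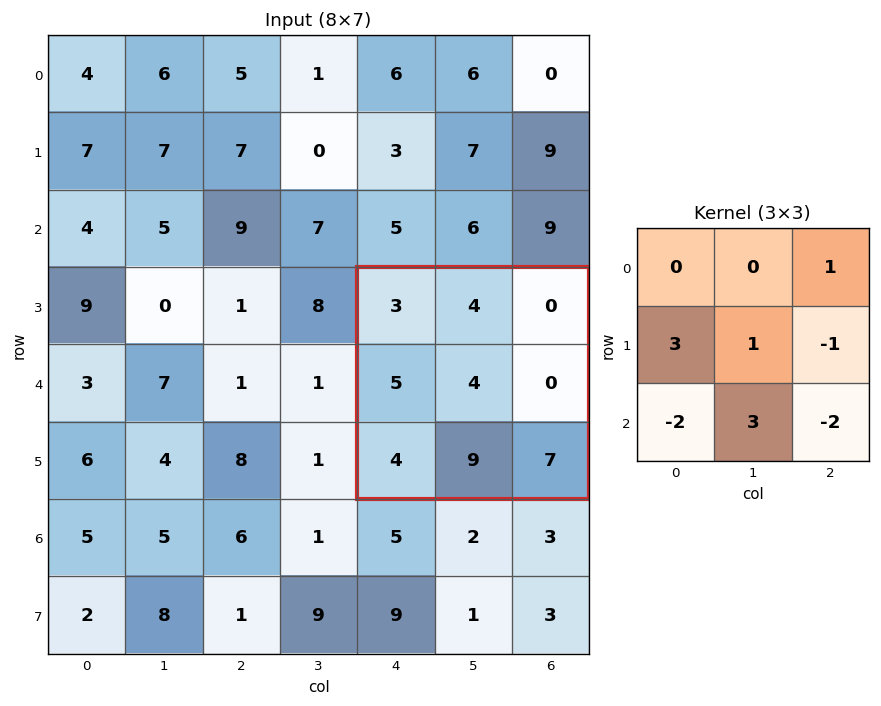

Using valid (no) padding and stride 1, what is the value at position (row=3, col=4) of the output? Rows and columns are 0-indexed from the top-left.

24

The receptive field on the input at this output position is [3 4 0 / 5 4 0 / 4 9 7]. Elementwise product with the kernel and sum: 0·1 + 5·3 + 4·1 + 0·-1 + 4·-2 + 9·3 + 7·-2.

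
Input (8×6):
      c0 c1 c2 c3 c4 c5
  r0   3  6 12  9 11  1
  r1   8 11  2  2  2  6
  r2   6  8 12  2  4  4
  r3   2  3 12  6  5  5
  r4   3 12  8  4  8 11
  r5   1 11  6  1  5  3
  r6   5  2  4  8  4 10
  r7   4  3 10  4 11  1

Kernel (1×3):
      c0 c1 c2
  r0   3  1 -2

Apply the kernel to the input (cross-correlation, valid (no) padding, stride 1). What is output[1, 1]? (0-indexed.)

31

The receptive field on the input at this output position is [11 2 2]. Elementwise product with the kernel and sum: 11·3 + 2·1 + 2·-2.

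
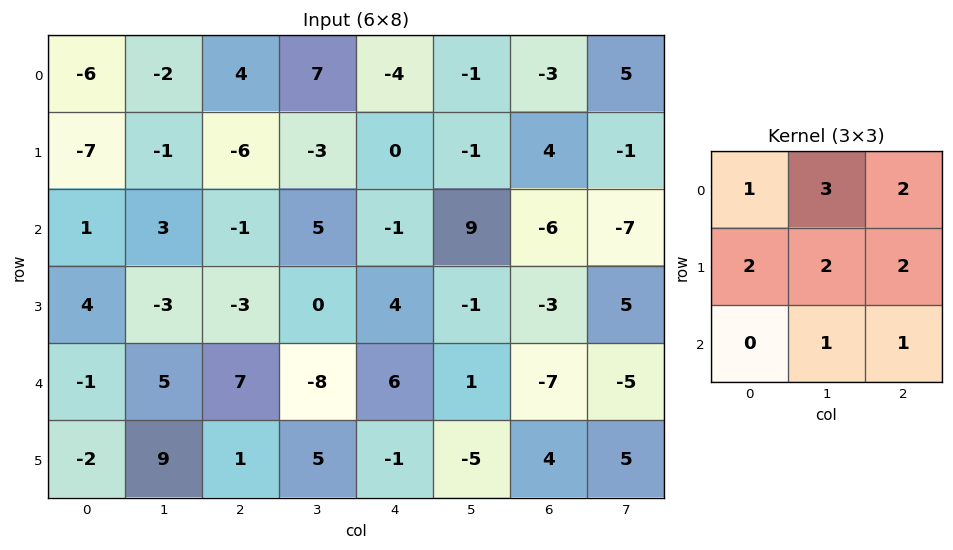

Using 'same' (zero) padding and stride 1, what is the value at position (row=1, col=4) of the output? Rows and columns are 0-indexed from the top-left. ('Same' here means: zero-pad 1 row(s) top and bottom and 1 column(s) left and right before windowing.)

The receptive field on the zero-padded input at this output position is [7 -4 -1 / -3 0 -1 / 5 -1 9]. Elementwise product with the kernel and sum: 7·1 + -4·3 + -1·2 + -3·2 + 0·2 + -1·2 + -1·1 + 9·1.

-7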